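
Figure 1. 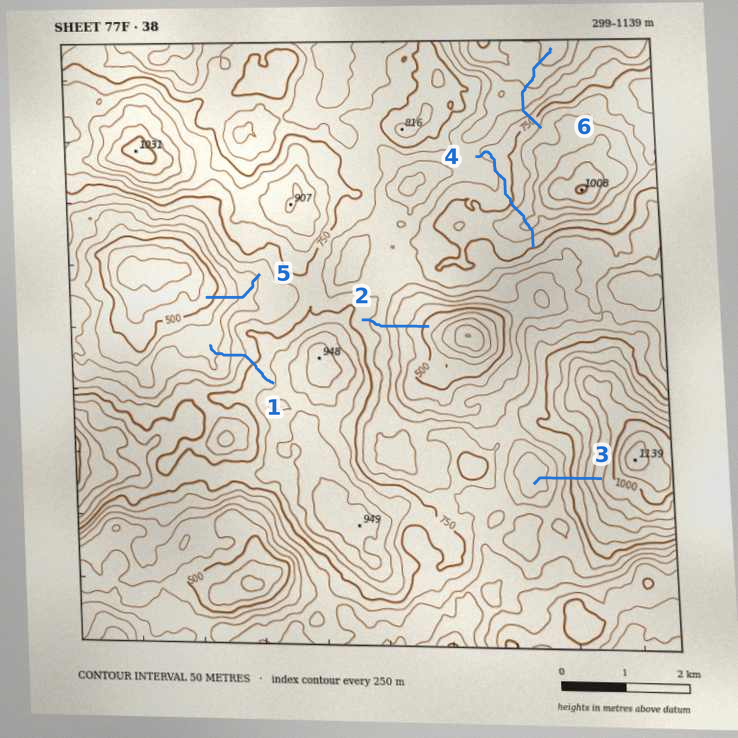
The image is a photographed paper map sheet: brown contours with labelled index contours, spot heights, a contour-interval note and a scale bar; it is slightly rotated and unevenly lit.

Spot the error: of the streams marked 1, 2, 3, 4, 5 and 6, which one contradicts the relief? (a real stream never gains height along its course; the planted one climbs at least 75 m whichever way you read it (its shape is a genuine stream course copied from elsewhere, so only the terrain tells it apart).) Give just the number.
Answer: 4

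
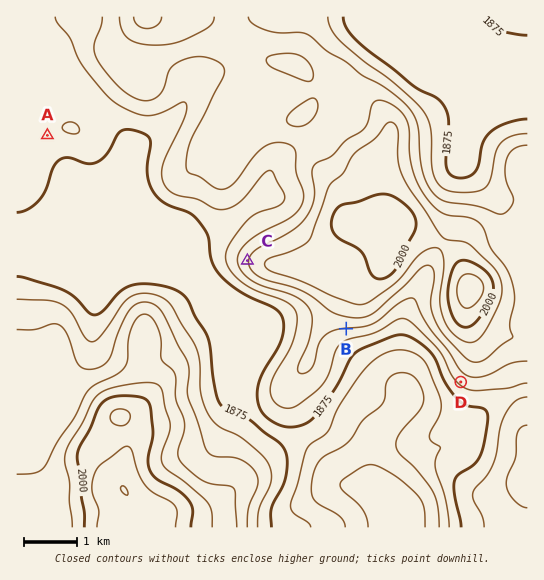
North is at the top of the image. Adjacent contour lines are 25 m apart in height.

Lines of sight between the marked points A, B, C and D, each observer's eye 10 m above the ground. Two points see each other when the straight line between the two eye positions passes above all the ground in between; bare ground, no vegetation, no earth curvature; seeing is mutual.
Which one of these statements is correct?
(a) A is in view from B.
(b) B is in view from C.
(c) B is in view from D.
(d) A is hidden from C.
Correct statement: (c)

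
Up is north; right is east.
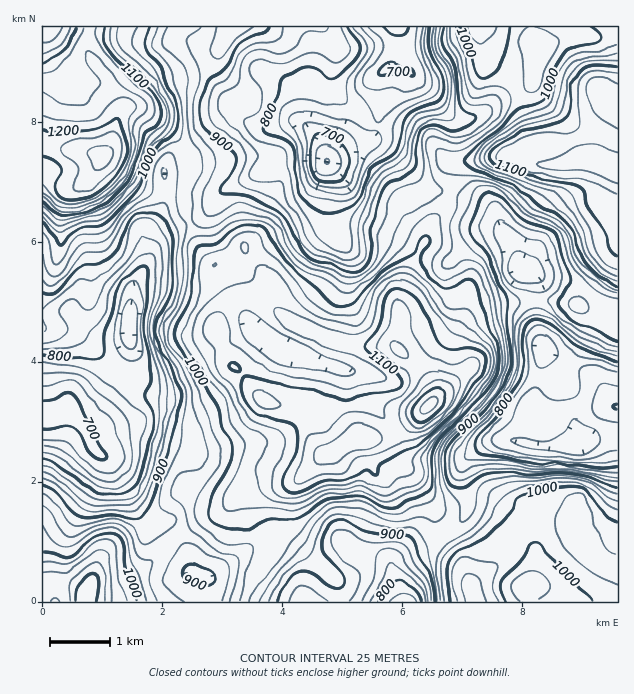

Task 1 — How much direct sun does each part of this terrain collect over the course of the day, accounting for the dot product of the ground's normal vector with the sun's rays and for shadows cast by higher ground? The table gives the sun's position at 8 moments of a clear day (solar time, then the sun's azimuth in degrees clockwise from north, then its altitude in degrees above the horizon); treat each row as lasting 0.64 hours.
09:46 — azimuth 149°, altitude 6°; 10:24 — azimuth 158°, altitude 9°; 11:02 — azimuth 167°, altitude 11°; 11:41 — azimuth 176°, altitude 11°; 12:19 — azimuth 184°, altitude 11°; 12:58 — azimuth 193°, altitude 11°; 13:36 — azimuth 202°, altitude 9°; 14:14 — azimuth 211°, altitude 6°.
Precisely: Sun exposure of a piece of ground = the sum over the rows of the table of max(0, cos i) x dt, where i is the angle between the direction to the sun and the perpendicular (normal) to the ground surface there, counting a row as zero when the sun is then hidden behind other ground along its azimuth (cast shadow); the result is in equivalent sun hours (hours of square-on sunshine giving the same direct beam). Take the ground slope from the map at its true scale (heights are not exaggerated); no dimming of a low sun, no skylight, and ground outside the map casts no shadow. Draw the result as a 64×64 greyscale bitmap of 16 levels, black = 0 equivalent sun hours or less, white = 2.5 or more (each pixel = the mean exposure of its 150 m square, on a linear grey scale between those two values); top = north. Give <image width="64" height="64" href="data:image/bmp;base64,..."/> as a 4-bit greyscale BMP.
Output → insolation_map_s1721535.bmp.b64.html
<image width="64" height="64" href="data:image/bmp;base64,Qk12CAAAAAAAAHYAAAAoAAAAQAAAAEAAAAABAAQAAAAAAAAIAAATCwAAEwsAABAAAAAAAAAAAAAAABEREQAiIiIAMzMzAERERABVVVUAZmZmAHd3dwCIiIgAmZmZAKqqqgC7u7sAzMzMAN3d3QDu7u4A////AGZlVmVERDQzM0REVndmZnd3d3iHiHZmZUQzMzNERVVmZlRFVUNEQzMzMzNXiHd3eHdniIiah2ZlRERERVVWZ3hEMiNEQzRVREREREaImId3ZUVneKqXZURFZ3d2Zmd3eBERETRDNGZlVmZURGiZmHUyNFVompdUMiRoiHd3d3ZlEAABJFQzVnZniYZEV4mYZCIkVnd4dTIiIjV3d3d3ZkMRAAEjVDI1Z3iaqGRFaIdTI0VomHZkIRIzM0VmZndlQzIQABI0MiNXiImZhlRWd2VFaJq6l2QgACRURWZmZlREMyEAABI0M0aJiHeHZVZ3dniZmruodkIAE1VWZmZVVEQzIQAAACRURXiId3d2d4iJmqmau6h2ZCESNVZmZVVEQyMhAAAAE1ZmZmd3d4iJmaq7qZu7mHdlQyI0VWZUREMyIiEAAAACRndUVWd4iru7u8y6vMqZh1VEQzNERVREQxEREQAAAAE1d1REVmeJvMzM7tzcuqqXQjREMiIjREMiEBAAAAAAESRVVDM0VmeJu83u7tuZu6YxEjMhAAAREAAAAAAAAAARIzNDMzRVVUVpvdzLmHiZhTEAEQAAAAAAAAAAAAAAABIjMzMzNEVUM0aKqHdlZmVUQhAAAAAAAAAAAAAAAAABIiMzM0M0REQzRWd3eId2ZUVUIQAAAAAAAAAAAAEBERIzMzREVUREM0REVVebupiIiHZSAAAAAAAAAAAAESI0VUMzRFVmZVVVVEMzRXmYiKvMuoUQAAAAAAAAAQASNFVVMzRFVmd3d3d2UyEjRDNGi97tyWIAAAAAAAASISM0VVVDRERmZneJmZdjIiIhEkaK3v/+uVEAAAAAAiJEM0VVZmZUNGdlZ4mql2REQyIjVnis7//shTEQAAEiIVVVVmZ3d2QzV3ZniZhlVmVCIjREM1i87u2oUzMiMzMzd3Z3iHdmVERWZ3h3VDRFQyESMiEBE2i83cp1RGd2VVaIiIiIdlRFZ2Z4h1MiIyIiEREREREAJHrMy5dmZmVVVoiZmHZVRFZ4iJqXQhIhERERIRI0QxACWLy7mGVVVVVnmaqodlRFZ4iIiIZDIREREiNFVoh1MRE2iZmHVERFZ4mqqph2QzR5qZh1RDIhESJFeIiaqXUyESNGd2VDRFeavLuph2UyJYq6mGQyIiIjRomZmJmXVDIiERJFVERFer3euph2VDI3mZh3ZUMiNFeJmHZVVVQzMzIgASNFVWerzd2HdmZlQ1Z2VVZmVDNXmql1MhEiIzREMiERI1Z3mry7qVVVZ3dlVUMzNFVURomYZCEAASI0VUQyIiIjWJrMy6hlREVnd3ZUIiIzM0Vnh2QhAAASNEVUQhEjMzRpvNy5hkJmZWZmZlQhEjIjRndlQyERERI0VEQyESNERWiaqYdVRYmGZmZmZTIiMyJFZVRDMiIhEjMzIyIjRERERFVEREV6mqhmd3dlQzNEMzNEREMzMyIREhERESM0QyEQERIjWL2aqXeJmGVEREVkMzREMiIiEAAAAAAAARIzIQARI0WL3nmpiImpdURVVXdlVUMhEAAAAAAAARERESIyIjRWec3cZ5mIiJmGVFVURVVVMhEAAAAAAAACREMhEjVVZWeKy6lmiZmIiHdlVUMRNWUyEQAAAAAiEBNXZTIRNWd2VomYd2eImZl2Z3ZUMgAkVDIhEAAAEzMiNFZlQhI0Z3Zmd3ZmiJmqqYZWd2QhASESMyIQABI0REQzRFQzMzVniIiHZlWqu7uqmGZ3djEREAARIiIiI0NERDI0RUVVVnm8zKh2Zb3v/curuYd2QhEAAAARIjMzMjREMiNWZmZnm97suYdmzf//7czcp2ZUMhAAABEiIiESNEQyIkZ2ZnmrzLqXdmbczf/+3cuWVVVDIAABIiERAAEzREQyNGZnmrqpmHZlVbh4m93cuGVVZlQxAAE0IQAAETMzNEVVZ4rMyqqph2ZndURYrMynVEVmZlMQATQxAAASIhETRneJzv/t3dy6mZlURFaKu6dVVWZmd2QzMzIAASIQABJGiJvv//7ty7qph2d2ZmiamHdlVVVmd2VUMyATMhAAE1Z2aK3tyoZmd3ZUiIdlVWeJqXVERERVVERERERDEAAlZkMjNFZlQzNERDNlREM0RWm7lTIzMiIhEiRVVlQhEjVUEAAAASRVQzIiNDIRABIzWMymMiIhEREBI1d2ZUQ0MyEAAAAAASMzIjNFIRAAASRoq5ZDIhIkQyI1eHdmVEQyAAAAAAAAAAEkVWYiIRESNomIdUQzM1ZmVFeIh2ZEMyEAASIQAAAAATVmdzMiIjM2d2REVURFZ3Z3iIiIZEMyEAACVkIQAAABRWZ2MzM0MyIzIiRWVVVVZniIh3ZTNDIAAANndTIQABNFZmUzNERDIQERJGZ3dlVVZ3dmZUIjMhAAFGeIZUEAI0VVQzRFVVQxABI1ZomXVERWZmZmUyESERJWZ4iGVDIzNEQyNFVWZCERI0RFeIZERWdmZ3iHUyIzRndmd2ZURDMhEQATRVZSEAESMzRoh2Z4iIh3iJqHVEV5mHZmZUREMhAAAAEkVDEAEREjNFeIiZmZmId3iYdlVomph2ZVVEQyEAAAEBIzIRIzIjNEVXmqqYh3d2VVVVRFZ4mHZmZUREMQAAAhIjMzNFVVRFVEaaqodmd2UyESM0VVV4d3ZlZmZTIAAkMzRWVVZmZWZlRYmYdVVmZDERIzRERFd2ZlZnd2VURE"/>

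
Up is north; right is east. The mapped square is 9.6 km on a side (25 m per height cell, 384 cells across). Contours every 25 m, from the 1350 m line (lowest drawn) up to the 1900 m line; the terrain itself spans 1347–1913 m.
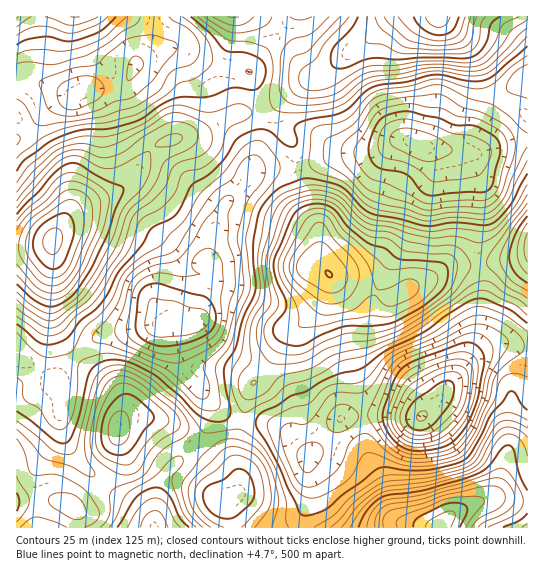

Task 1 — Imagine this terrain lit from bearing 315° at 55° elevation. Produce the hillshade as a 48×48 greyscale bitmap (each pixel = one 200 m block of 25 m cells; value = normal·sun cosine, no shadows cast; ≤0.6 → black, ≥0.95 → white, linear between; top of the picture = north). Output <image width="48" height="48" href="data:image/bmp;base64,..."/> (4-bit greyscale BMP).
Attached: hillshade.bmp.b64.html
<image width="48" height="48" href="data:image/bmp;base64,Qk32BAAAAAAAAHYAAAAoAAAAMAAAADAAAAABAAQAAAAAAIAEAAATCwAAEwsAABAAAAAAAAAAAAAAABEREQAiIiIAMzMzAERERABVVVUAZmZmAHd3dwCIiIgAmZmZAKqqqgC7u7sAzMzMAN3d3QDu7u4A////AFaIiHZVVompmIh2Znirzd7tzM3blkNEVWeJmYdlVnmqqZh2Zmebzd7u3d3duWVVVXiaqZiHZniru6mHZmeavN7/7d7u3KmHZpmqqpmXZWiszLqpdmebvM3v7t7v7ty5d5q7qqqYZVis3cuphlabu8zd3d7v//7Kh4mrqqmYZVeb3cy6hmaKu7u8zM3u///bl4iqu7mHZlaKvMy6l2eKu7u7q83u///rmImavMuXZVVoq8zKl3iIqru6mb3u///sqZmavdy5dlVmisy6mIiImry5d5zu///9uZmavd3Kh3dniby5h3iIiauoVYve7//9uqqZve7bmZiHiry4dmeHeJqXQ1i87//9uqqZrN7cqZmYmru4ZWZ3Z4iGMkaKzv/tupmZq97cupmZm7u5dmZ2Znd2MjV4ve7sqZmZq83cupmZmrzLl2ZmVmdlMjRWi97suqmZms3duqqqqrzMqXZmVWdlMjREab3tuqqYmrzcuqu7vM3MuYdmZmdkMiMzRpzdy6mHiKvLu7vM3d3cuodlVWZUIRIjRYq8y5l2Z4mqmqvM3d7duph2VWZUIREiNHmqqph1VWeIeJq7ze7tzLqXZVZlQhEjNGeJmYh1NEVmZ4mZq83u3cupdlZnZCESNFd4iId1IjRVVoiIibze7dyph2Z4hkIRI1Z3iIh1MSNERXiIiKze7cuph3d5mXUyEkZ3d5h1MiMzRWiIiKvN3LqZiHd5qqh1NFaIiJmGQiIiNFeImZu8zLqpmYd4q7qYZmeJmZmXUyMyM1Z3iaq8zdy6mZiJm8u6h4mqqrqYZDMzNFZmeaq83u7bqZmZmrvLqZq8y8ypdDNEVmdmaJq83u7cqZmaqqu8uqvN3d3KhkNEVnd2Z5vMze7cqZmru7vMy7ze7u7cmGVERnd2Zoq83d7cuHiry7vN3Mzv//7tuXZURWd2Zoq83d7tyXibzLvN3Mzv//7uyod2VFZ3Zmms3e7uyoiau7q83Mzu/+7u26mYdVZ3Zmebzd3ty5iaqqqrzLze7u7u26qql2ZndlZ5vMzMy6maqqmqu7vN7t7u26q7uXZndlVoq7qqqqmaq6qqqqvN3t3u3Kq8y5dmdlVXmqmYmYiJq6qrqqrN3c3u7bvMzKl2Z2ZWiZmHiHd3mqqqqpqszLzd7czM3cuoh3dmeZmHd2ZmeJmZiIiau5q83dzN3u26mZh3eJiHd2VEVnd4h3iJmomrzd3d3u7LqqqYiIh2VVREVWd3h3eJmpmZq8zMze7cu7uqqphlVEQ0RVd4iHeJqqmIibu7zN3cu7u7u6mGVUMzREVniHeJqqmHeJqqrMzLu6q7vLuodlMzMzNFZmZniZmHZ3iZm7zLu6qqvMy7mGQzMyIjREQ0V3iHZmeImqvLu7mZm8zMuodVVDIRIzMyNGeIdmZniZqru6mIiry8y6mHd1MiI0QzNGd4dlVWeJmaqqh3iau83MupiIZUNEVURGZ3dlVFZ4mZmYhmeJq83dy6mZh2VEVmVFZ3dlREZ4mZiHdlZ4m7zdzLmZmHZEVmZQ=="/>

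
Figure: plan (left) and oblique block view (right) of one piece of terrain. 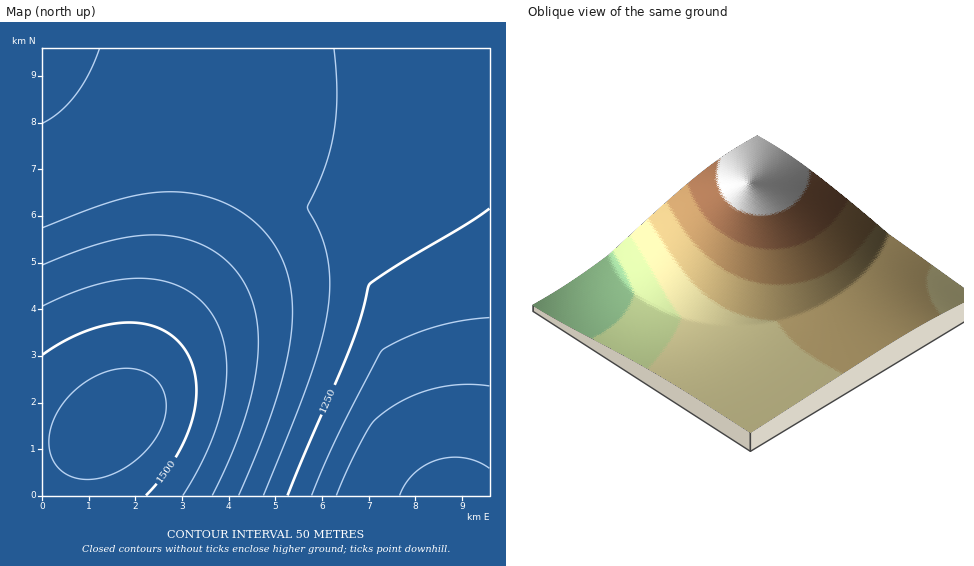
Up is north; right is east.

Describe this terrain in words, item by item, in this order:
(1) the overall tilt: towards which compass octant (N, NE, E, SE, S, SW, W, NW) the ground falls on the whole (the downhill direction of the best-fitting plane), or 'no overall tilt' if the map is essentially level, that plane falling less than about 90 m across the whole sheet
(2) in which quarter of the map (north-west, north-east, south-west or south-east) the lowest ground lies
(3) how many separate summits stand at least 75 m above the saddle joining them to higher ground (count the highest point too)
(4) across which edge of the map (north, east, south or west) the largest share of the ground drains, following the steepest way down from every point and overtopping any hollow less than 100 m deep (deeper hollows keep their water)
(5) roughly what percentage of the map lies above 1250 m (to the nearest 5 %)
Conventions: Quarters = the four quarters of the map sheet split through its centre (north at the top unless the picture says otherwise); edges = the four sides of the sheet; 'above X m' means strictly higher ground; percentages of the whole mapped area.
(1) Overall the map slopes down towards the east.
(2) The lowest ground is in the south-east quarter.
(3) There is 1 summit with 75 m or more of prominence.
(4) Drainage is mainly to the south: more ground falls towards that edge than towards any other.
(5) About 80 % of the map lies above 1250 m.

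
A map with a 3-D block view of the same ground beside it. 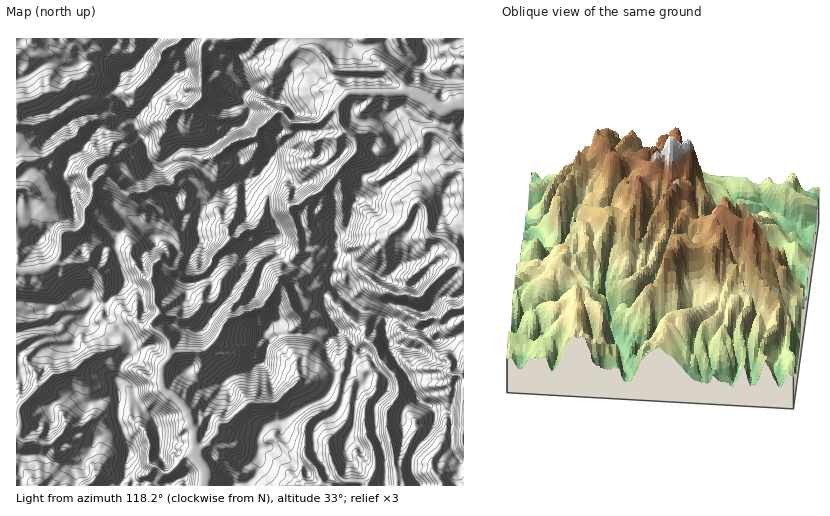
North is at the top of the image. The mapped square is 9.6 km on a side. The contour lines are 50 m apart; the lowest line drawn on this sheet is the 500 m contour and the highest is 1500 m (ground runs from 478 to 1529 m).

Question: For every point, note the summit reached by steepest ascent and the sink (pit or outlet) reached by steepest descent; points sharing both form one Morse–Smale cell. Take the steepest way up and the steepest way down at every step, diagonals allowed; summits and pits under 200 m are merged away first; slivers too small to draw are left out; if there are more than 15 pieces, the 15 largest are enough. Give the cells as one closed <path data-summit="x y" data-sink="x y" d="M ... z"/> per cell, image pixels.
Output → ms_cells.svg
<path data-summit="246 180" data-sink="463 104" d="M463 38l-184 0-5 7-28 17-2 5 0 9 3 8-3 20 7 7-4 9-5 6-12 3-8 9-13 8-30 4-14 13 2 3 9-4 13 0 11 6 19 21-6 9-8 7-6 11-1 16 2 7 14 1 16 14 16 0 10-8 16-5 3 2 2 8 11 12 12-13-4-24 12-4-2-18-2-4 18-10 7 9 13-2 1 17 4 7 41 15-10 15-2 9-8 18 10 8 10 5 15 4-1 14 19 11-5 9 8 1 7 9 16 1 16-6z"/><path data-summit="246 180" data-sink="40 270" d="M116 38l-100 1 1 294 9-3 24-4 16-9 18 1 10-15 11 1 12-9 7-10 0-8-8-25 0-16 16-14 4 0 17 14 11 0 7 4 11 12 12 0 6-10-2-10 1-16 6-11 14-15-19-22-11-6-13 0-14 7-9-4-5-9-4-17-8-7-2-9-8-7 0-13-11-11 6-17 15-10-7-14-13-5z"/><path data-summit="246 180" data-sink="204 485" d="M136 222l-4 0-16 14 0 16 8 25 0 8-3 6-16 14 2 9 17 16 6 10 15-12 6-1 11 7 7 8 2 12-9 12 0 20 23 22 8 23 3 18-2 5-5 0-8 5-6 9 7 17 53 1 13-2 8-9 4-9-1-28 4-10 7-5 14-2 23-15 16-8 10-14-4-3-14 0-6 2-11-1-22 20-25 0-3 2-10-17-6-19-6-10-3-3-10-1-8-4 13-13 5-11 6-8 8-1 7-5 19-6 19-32 1-6 5-4-16-23-16 5-10 8-16 0-16-14-13 0-7 12-12 0-11-12-7-4-11 0z"/><path data-summit="246 180" data-sink="368 484" d="M358 347l-4 9 12 14-14 15-4 21-12-5 3-14-5-4-11 15-16 8-23 15-17 3-8 14 0 31-3 6-11 9 0 2 176-1-8-12-1-13 5-13 14-16 4-10 0-9-7-8-7-2-5-5-10-24-10 5-16-17-3-7-6 1z"/><path data-summit="246 180" data-sink="228 39" d="M278 38l-119 0-27 32-11 5-6 17 11 11 0 13 8 7 2 9 8 7 4 17 6 10 5 3 5-1 3-7 14-12 28-3 13-8 8-9 12-3 5-6 4-9-7-7 0-7 3-6-3-24 2-5 28-17 4-4z"/><path data-summit="385 319" data-sink="204 485" d="M288 263l-5 5-1 6-19 32-19 6-7 5-8 1-6 8-5 11-13 13 8 4 10 1 3 3 6 10 6 19 10 17 3-2 25 0 22-20 11 1 6-2 14 0 4 2 1-3 2-14-8-14-2-9 12-10 1-4-15-23 1-12 9-6-3-4 0-5-6-3-9 0-15-10z"/><path data-summit="246 180" data-sink="17 435" d="M99 303l-6 0-9 15-18-1-12 8-28 5-10 4 1 152 71 0 7-8-1-9-4-5-20-6-6-6-8-1-3-3-2-5 12-10 3-8-1-5-13-23-15-10 16-13 20-4 18-15 21-5 17-10-5-10-17-16-1-8z"/><path data-summit="385 319" data-sink="463 104" d="M322 190l-18 10 2 4 2 18-12 4 4 24-11 14 12 2 15 10 13 1 7 12-4 0-7 5-1 12 10 18 6 7 8 5 9 11 8-7 5 2 8 11 5-1 6-7-3-15 0-11 12 1 18 10 5-10-19-11 1-14-15-4-10-5-10-8 8-18 2-9 10-15-41-15-4-7 0-17-14 2z"/><path data-summit="130 453" data-sink="204 485" d="M151 327l-6 1-15 12 2 7-3 9-7 7-6 17 3 11 0 28 10 31-2 20 6 11 8 3 2 2 38 0 0-6-6-12 6-9 15-6-3-22-8-23-23-22 0-20 8-9 1-5-4-14z"/><path data-summit="130 453" data-sink="17 435" d="M130 340l-8 2-10 8-21 5-18 15-20 4-16 13 15 10 13 23 1 5-3 8-12 10 2 5 3 3 8 1 6 6 13 2 9 6 3 7 0 5-6 8 31 0 6-11 3-25-10-31 0-28-3-11 6-17 7-7 3-9z"/><path data-summit="246 180" data-sink="463 433" d="M424 330l-7 0-1 7 8 4 16 15 8 4 2 11-11-3-27 0-6 4 8 15 2 10 5 5 7 2 7 8 0 9-4 10-17 22-2 16 9 17 42 0 1-151-17 5-14 0z"/><path data-summit="385 319" data-sink="463 433" d="M395 319l-9 1 1 17 11 25 7 10 7-4 27 0 11 3 0-8-3-4-7-3-16-15-6-2-4-11z"/><path data-summit="385 319" data-sink="368 484" d="M341 331l-8 5-5 5-2 4 2 7 8 14-3 17 6 4-3 14 12 6 4-22 14-15-12-14 3-9-9-11z"/><path data-summit="246 180" data-sink="463 104" d="M158 38l-41 0-1 8 11 4 10 15 21-25z"/><path data-summit="385 319" data-sink="368 484" d="M390 344l-4 6-8 3 0 3 19 22 9-6-8-10z"/>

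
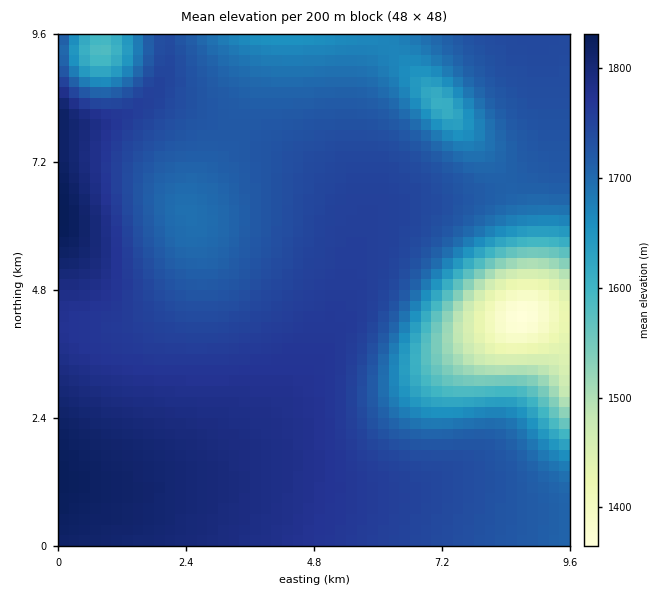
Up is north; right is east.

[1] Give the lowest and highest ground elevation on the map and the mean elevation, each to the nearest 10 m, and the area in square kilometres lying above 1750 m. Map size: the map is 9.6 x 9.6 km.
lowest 1360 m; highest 1830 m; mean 1720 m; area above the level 35.6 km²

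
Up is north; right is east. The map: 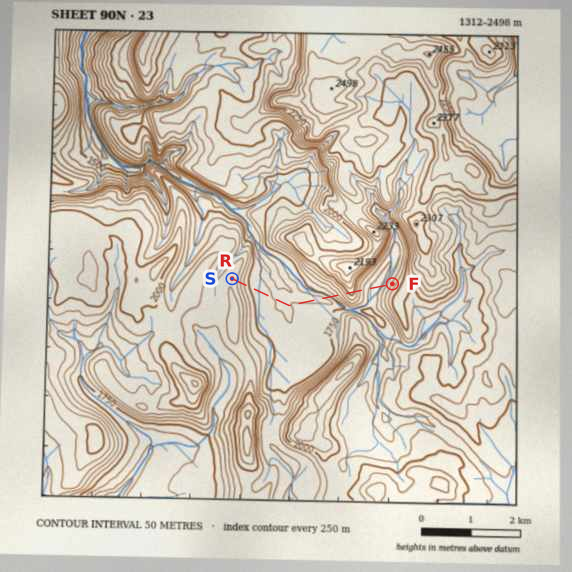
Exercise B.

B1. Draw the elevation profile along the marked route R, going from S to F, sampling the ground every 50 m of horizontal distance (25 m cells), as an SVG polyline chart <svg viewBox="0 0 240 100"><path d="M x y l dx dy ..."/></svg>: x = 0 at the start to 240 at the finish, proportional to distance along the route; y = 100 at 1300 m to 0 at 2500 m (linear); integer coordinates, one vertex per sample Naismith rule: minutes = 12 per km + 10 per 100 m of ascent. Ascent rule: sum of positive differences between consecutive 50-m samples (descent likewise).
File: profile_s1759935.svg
<svg viewBox="0 0 240 100"><path d="M0 47l3 1 4 1 3 3 4 3 3 2 4 3 3 1 4 2 3 1 4 0 3 1 4 0 3 0 4 0 3 0 4 1 3 0 4 1 3 0 4 0 3 1 4 1 3 0 4 0 3-1 4-1 3-1 4 0 3 0 4 1 3 0 4 0 3 1 4 0 3 1 4 0 3 0 4 0 3-1 4-1 3-1 4-2 3-1 3-3 4-2 3-3 4-3 3-3 4-3 3-3 4-2 3-1 4 2 3 3 4 4 3 3 4 3 3 2 4 1 3 2 4 0 3 0 4 0 3-2 4-1 3-2 4-2 3-2 3-2"/></svg>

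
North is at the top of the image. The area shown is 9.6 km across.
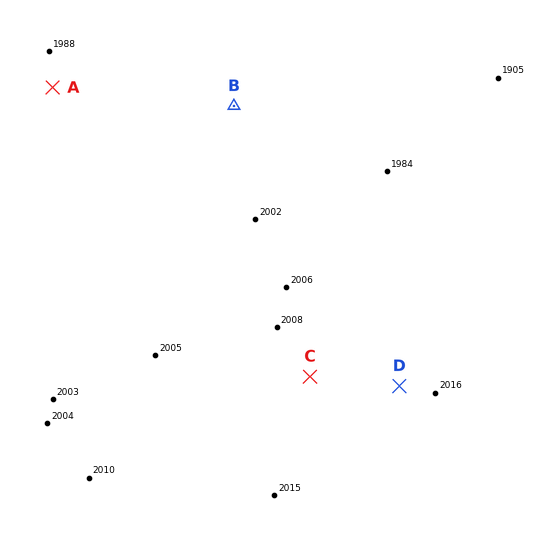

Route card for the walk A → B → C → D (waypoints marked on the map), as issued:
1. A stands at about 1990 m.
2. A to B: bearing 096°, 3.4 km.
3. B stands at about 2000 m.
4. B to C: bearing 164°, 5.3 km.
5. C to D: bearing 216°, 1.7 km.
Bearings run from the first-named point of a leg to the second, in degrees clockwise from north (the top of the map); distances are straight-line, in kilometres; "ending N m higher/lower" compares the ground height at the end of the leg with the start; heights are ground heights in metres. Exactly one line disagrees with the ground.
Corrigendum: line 5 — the bearing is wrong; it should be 096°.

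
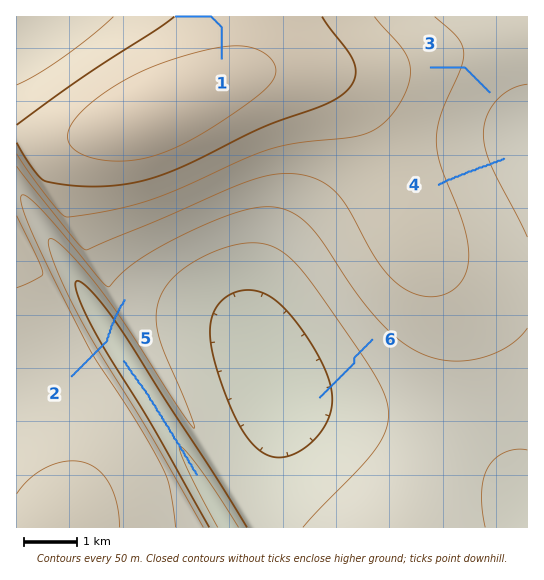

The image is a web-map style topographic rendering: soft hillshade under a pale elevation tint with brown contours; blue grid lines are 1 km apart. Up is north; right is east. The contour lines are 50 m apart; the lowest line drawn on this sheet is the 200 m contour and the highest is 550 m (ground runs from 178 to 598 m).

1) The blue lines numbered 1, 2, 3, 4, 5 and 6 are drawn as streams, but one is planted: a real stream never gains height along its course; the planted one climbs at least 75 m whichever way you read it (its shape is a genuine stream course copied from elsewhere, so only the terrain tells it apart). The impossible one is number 2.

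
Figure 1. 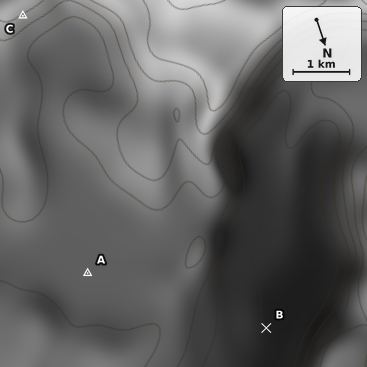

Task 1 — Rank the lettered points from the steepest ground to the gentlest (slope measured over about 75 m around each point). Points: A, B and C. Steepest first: C B A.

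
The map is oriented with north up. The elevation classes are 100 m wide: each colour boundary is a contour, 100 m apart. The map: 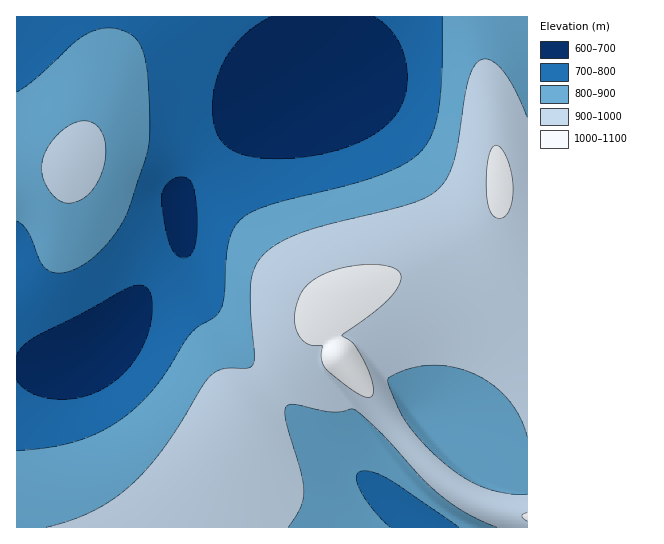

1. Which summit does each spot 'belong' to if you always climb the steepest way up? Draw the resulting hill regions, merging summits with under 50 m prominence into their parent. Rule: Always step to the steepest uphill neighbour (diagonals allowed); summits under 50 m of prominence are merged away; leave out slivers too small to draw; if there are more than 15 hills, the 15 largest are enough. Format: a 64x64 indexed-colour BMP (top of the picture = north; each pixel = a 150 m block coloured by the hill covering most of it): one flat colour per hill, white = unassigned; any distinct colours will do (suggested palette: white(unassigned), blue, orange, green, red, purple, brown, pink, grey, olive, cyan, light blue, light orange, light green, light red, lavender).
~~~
<image width="64" height="64" href="data:image/bmp;base64,Qk12CAAAAAAAAHYAAAAoAAAAQAAAAEAAAAABAAQAAAAAAAAIAAATCwAAEwsAABAAAAAAAAAA////ALR3HwAOf/8ALKAsACgn1gC9Z5QAS1aMAMJ34wB/f38AIr28AM++FwDox64AeLv/AIrfmACWmP8A1bDFABEREREREREREREREREREREREREREREREREzMzMzMzMzEREREREREREREREREREREREREREREREREzMzMzMzMzMREREREREREREREREREREREREREREREREzMzMzMzMzMxERERERERERERERERERERERERERERERMzMzMzMzMzMzEREREREREREREREREREREREREREREREzMzMzMzMzMzMREREREREREREREREREREREREREREREzMzMzMzMzMzMxERERERERERERERERERERERERERERERMzMzMzMzMzMzEREREREREREREREREREREREREREREREzMzMzMzERERERERERERERERERERERERERERERERERERMzMzMxERERERERERERERERERERERERERERERERERERETMzMxEREREREREREREREREREREREREREREREREREREREzMxERERERERERERERERERERERERERERERERERERERERMxEREREREREREREREREREREREREREREREREREREREREREREREREREREREREREREREREREREREREREREREREREREREREREREREREREREREREREREREREREREREREREREREREREREREREREREREREREREREREREREREREREREREREREREREREREREREREREREREREREREREREREREREREREREREREREREREREREREREREREREREREREREREREREREREREREREREREREREREREREREREREREREREREREREREREREREREREREREREREREREREREREREREREREREREREREREREREREREiIiERERERERERERERERERERERERERERERERERERERESIiIiIhERERERERERERERERERERERERERERERERERERIiIiIiIREREREREREREREREREREREREREREREREREREiIiIiIiERERERERERERERERERERERERERERERERERESIiIiIiIhERERERERERERERERERERERERERERERERERIiIiIiIiIREREREREREREREREREREREREREREREREREiIiIiIiIiERERERERERERERERERERERERERERERERESIiIiIiIiIhERERERERERERERERERERERERERERERERIiIiIiIiIiEREREREREREREREREREREREREREREREREiIiIiIiIiIhERERERERERERERERERERERERERERERESIiIiIiIiIiIRERERERERERERERERERERERERERERERIiIiIiIiIiIhEREREREREREREREREREREREREREREREiIiIiIiIiIiIRERERERERERERERERERERERERERERESIiIiIiIiIiIiERERERERERERERERERERERERERERERIiIiIiIiIiIiIhEREREREREREREREREREREREREREREiIiIiIiIiIiIiIRERERERERERERERERERERERERERESIiIiIiIiIiIiIhERERERERERERERERERERERERERERIiIiIiIiIiIiIiEREREREREREREREREREREREREREREiIiIiIiIiIiIiIRERERERERERERERERERERERERERESIiIiIiIiIiIiIRERERERERERERERERERERERERERERIiIiIiIiIiIiIhEREREREREREREREREREREREREREREiIiIiIiIiIiIiERERERERERERERERERERERERERERESIiIiIiIiIiIiIhERERERERERERERERERERERERERERIiIiIiIiIiIiIiIREREREREREREREREREREREREREREiIiIiIiIiIiIiIhERERERERERERERERERERERERERESIiIiIiIiIiIiIiIRERERERERERERERERERERERERERIiIiIiIiIiIiIiIiEREREREREREREREREREREREREREiIiIiIiIiIiIiIiIhERERERERERERERERERERERERESIiIiIiIiIiIiIiIiIRERERERERERERERERERERERERIiIiIiIiIiIiIiIiIiIREREREREREREREREREREREREiIiIiIiIiIiIiIiIiIiERERERERERERERERERERERESIiIiIiIiIiIiIiIiIiIhERERERERERERERERERERERIiIiIiIiIiIiIiIiIiIiIhEREREREREREREREREREREiIiIiIiIiIiIiIiIiIiIiIhERERERERERERERERERESIiIiIiIiIiIiIiIiIiIiIiIhERERERERERERERERERIiIiIiIiIiIiIiIiIiIiIiIiIhEREREREREREREREREiIiIiIiIiIiIiIiIiIiIiIiIiERERERERERERERERESIiIiIiIiIiIiIiIiIiIiIiIiIRERERERERERERERERIiIiIiIiIiIiIiIiIiIiIiIiIhEREREREREREREREREiIiIiIiIiIiIiIiIiIiIiIiIiERERERERERERERERESIiIiIiIiIiIiIiIiIiIiIiIiIRERERERERERERERERIiIiIiIiIiIiIiIiIiIiIiIiIhEREREREREREREREREiIiIiIiIiIiIiIiIiIiIiIiIiERERERERERERERERESIiIiIiIiIiIiIiIiIiIiIiIiIRERERERERERERERER"/>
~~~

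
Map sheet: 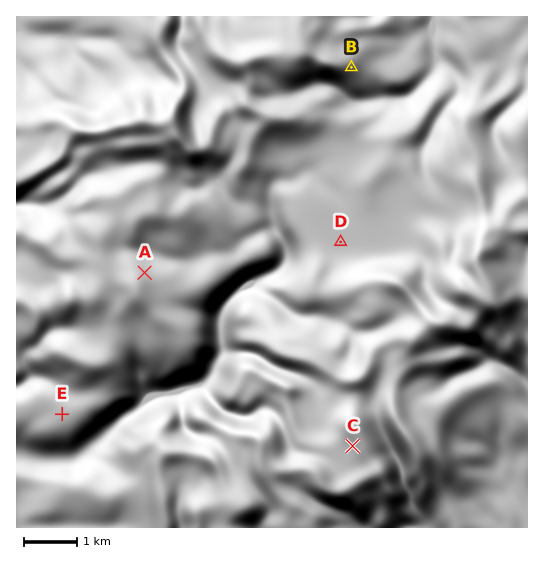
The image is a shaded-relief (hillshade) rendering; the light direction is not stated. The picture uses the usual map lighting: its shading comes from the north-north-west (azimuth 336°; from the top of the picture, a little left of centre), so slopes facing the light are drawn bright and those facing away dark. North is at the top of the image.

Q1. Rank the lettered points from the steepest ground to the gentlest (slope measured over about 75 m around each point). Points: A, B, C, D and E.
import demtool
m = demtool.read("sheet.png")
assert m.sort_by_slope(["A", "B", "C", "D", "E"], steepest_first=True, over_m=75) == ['B', 'A', 'C', 'E', 'D']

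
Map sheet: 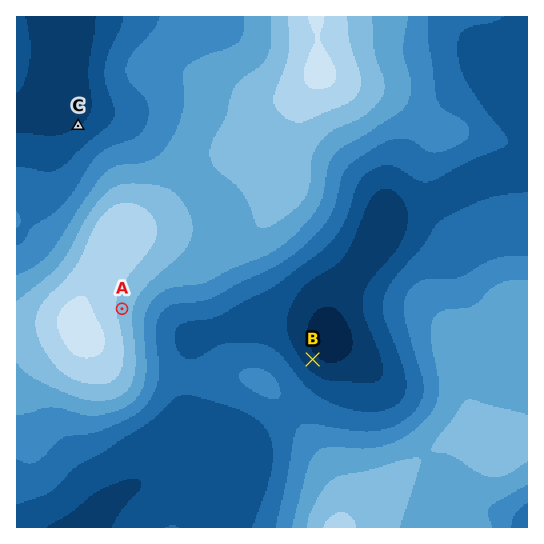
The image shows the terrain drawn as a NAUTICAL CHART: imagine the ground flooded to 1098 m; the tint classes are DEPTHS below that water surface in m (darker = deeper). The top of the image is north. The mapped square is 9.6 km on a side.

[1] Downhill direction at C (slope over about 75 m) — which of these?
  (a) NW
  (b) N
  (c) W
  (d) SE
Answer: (a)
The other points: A E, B NE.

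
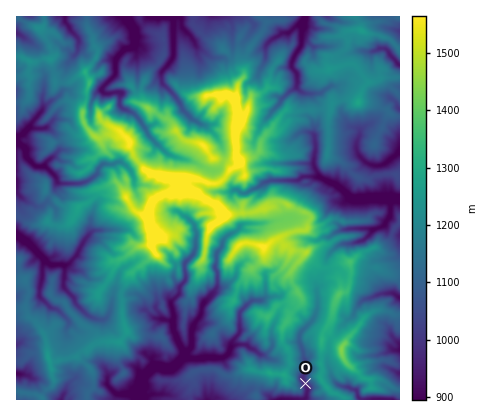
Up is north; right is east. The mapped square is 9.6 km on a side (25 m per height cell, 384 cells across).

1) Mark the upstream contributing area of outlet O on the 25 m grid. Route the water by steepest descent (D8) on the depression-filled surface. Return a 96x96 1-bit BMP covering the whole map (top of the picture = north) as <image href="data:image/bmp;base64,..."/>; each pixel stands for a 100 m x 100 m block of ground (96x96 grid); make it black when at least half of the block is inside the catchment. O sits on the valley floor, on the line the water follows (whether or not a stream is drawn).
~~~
<image width="96" height="96" href="data:image/bmp;base64,Qk2+BAAAAAAAAD4AAAAoAAAAYAAAAGAAAAABAAEAAAAAAIAEAAATCwAAEwsAAAIAAAAAAAAA////AAAAAAAAAAAAAAAAAAAAAAAAAAAAAAAAAAAAAAAAAAAAAAAAAAAAAAAAAAAAAAAAAAAAAAAAAAAAAAAAAA+AAAAAAAAAAAAAAB/AAAAAAAAAAAAAAB/wAAAAAAAAAAAAAA/4AAAAAAAAAAAAAA/wAAAAAAAAAAAAAA/wAAAAAAAAAAAAAA/wAAAAAAAAAAAAAA/wAAAAAAAAAAAAAA/wAAAAAAAAAAAAAB/4AAAAAAAAAAAAAB/4AAAAAAAAAAAAAD/4AAAAAAAAAAAAAD/4AAAAAAAAAAAAAD/4AAAAAAAAAAAAAB/8AAAAAAAAAAAAAA/8AAAAAAAAAAAAAA/+AAAAAAAAAAAAAAf+AAAAAAAAAAAAAAf+AAAAAAAAAAAAAAP/AAAAAAAAAAAAAAH/AAAAAAAAAAAAAAH/AAAAAAAAAAAAAAH/gAAAAAAAAAAAAAP/4AAAAAAAAAAAAAf/4AAAAAAAAAAAAAf/4AAAAAAAAAAAAAf/8AAAAAAAAAAAAA//8AAAAAAAAAAAAAf/8AAAAAAAAAAAAAPx8AAAAAAAAAAAAAPgAAAAAAAAAAAAAAHAAAAAAAAAAAAAAAAAAAAAAAAAAAAAAAAAAAAAAAAAAAAAAAAAAAAAAAAAAAAAAAAAAAAAAAAAAAAAAAAAAAAAAAAAAAAAAAAAAAAAAAAAAAAAAAAAAAAAAAAAAAAAAAAAAAAAAAAAAAAAAAAAAAAAAAAAAAAAAAAAAAAAAAAAAAAAAAAAAAAAAAAAAAAAAAAAAAAAAAAAAAAAAAAAAAAAAAAAAAAAAAAAAAAAAAAAAAAAAAAAAAAAAAAAAAAAAAAAAAAAAAAAAAAAAAAAAAAAAAAAAAAAAAAAAAAAAAAAAAAAAAAAAAAAAAAAAAAAAAAAAAAAAAAAAAAAAAAAAAAAAAAAAAAAAAAAAAAAAAAAAAAAAAAAAAAAAAAAAAAAAAAAAAAAAAAAAAAAAAAAAAAAAAAAAAAAAAAAAAAAAAAAAAAAAAAAAAAAAAAAAAAAAAAAAAAAAAAAAAAAAAAAAAAAAAAAAAAAAAAAAAAAAAAAAAAAAAAAAAAAAAAAAAAAAAAAAAAAAAAAAAAAAAAAAAAAAAAAAAAAAAAAAAAAAAAAAAAAAAAAAAAAAAAAAAAAAAAAAAAAAAAAAAAAAAAAAAAAAAAAAAAAAAAAAAAAAAAAAAAAAAAAAAAAAAAAAAAAAAAAAAAAAAAAAAAAAAAAAAAAAAAAAAAAAAAAAAAAAAAAAAAAAAAAAAAAAAAAAAAAAAAAAAAAAAAAAAAAAAAAAAAAAAAAAAAAAAAAAAAAAAAAAAAAAAAAAAAAAAAAAAAAAAAAAAAAAAAAAAAAAAAAAAAAAAAAAAAAAAAAAAAAAAAAAAAAAAAAAAAAAAAAAAAAAAAAAAAAAAAAAAAAAAAAAAAAAAAAAAAAAAAAAAAAAAAAAAAAAAAAAAAAAAAAAAAAAAAAAAAAAAAAAAAAAAAAAAAAAAAAAAAAAAAAAAAAAAAAAAAAAAAAAAAAAAAAAAAAAAAAAAA="/>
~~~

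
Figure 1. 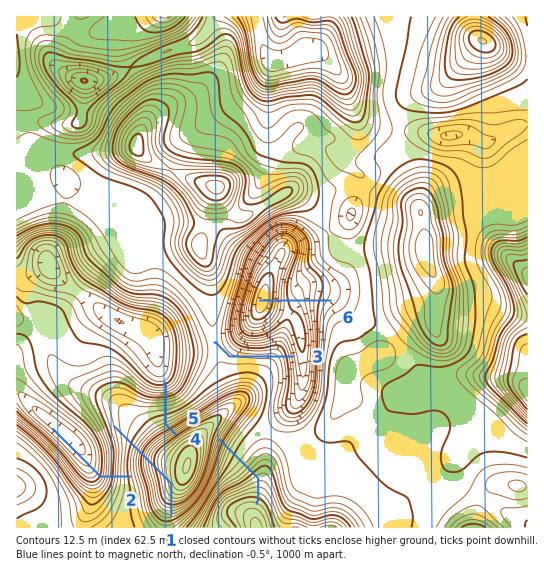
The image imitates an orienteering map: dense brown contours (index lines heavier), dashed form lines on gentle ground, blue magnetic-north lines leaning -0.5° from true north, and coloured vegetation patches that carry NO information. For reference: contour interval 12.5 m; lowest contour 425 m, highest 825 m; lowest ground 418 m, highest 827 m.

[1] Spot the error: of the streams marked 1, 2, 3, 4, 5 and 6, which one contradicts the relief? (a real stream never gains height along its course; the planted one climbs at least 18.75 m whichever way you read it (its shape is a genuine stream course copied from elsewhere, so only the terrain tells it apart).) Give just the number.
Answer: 1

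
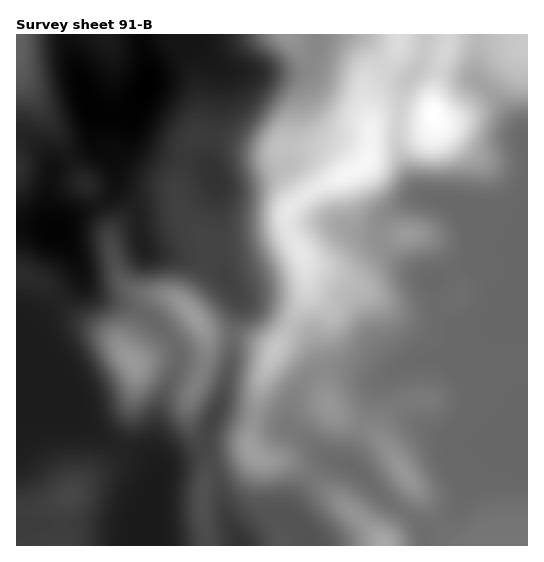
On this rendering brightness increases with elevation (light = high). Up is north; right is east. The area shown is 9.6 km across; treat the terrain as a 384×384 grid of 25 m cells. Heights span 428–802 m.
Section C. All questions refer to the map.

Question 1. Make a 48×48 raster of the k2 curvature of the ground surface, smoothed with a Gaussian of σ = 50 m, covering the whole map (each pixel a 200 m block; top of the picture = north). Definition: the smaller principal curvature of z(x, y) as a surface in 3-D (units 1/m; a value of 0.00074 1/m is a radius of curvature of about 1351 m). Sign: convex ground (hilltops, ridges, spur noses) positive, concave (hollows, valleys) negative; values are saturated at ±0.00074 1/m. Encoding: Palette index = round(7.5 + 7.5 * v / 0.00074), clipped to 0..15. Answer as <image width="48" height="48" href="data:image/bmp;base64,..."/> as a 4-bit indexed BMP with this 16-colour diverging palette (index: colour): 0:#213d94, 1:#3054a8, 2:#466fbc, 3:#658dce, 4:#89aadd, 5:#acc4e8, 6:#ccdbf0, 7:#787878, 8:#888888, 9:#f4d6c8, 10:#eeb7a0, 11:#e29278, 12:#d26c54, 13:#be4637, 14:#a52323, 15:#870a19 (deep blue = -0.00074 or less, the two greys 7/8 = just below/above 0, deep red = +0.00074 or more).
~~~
<image width="48" height="48" href="data:image/bmp;base64,Qk32BAAAAAAAAHYAAAAoAAAAMAAAADAAAAABAAQAAAAAAIAEAAATCwAAEwsAABAAAAAAAAAAlD0hAKhUMAC8b0YAzo1lAN2qiQDoxKwA8NvMAHh4eACIiIgAyNb0AKC37gB4kuIAVGzSADdGvgAjI6UAGQqHAHd4iIdmd3ZFZ4ZEVoh2VERovGJXh4h3h3d3d3dmd3ZFd3U1Z3dlRFZnmDJXd4iHeHd2Zmdmd3ZFiHNHd3ZURodmYxNWZniIiHd3iIdmZ3ZFiGNXZmVVaIh1IBVmZneIiHd4iZh2Z3ZFiGJVREVWeIhiEmh2Znd3d2Z4mYh2Z3ZFiFFFVURWZ3UyJpl1Vnd3d2Z4iId3d3ZEeEBImXVVZlQzWJhkZ3d3d2ZneId3d3ZEZyB6qpdmZUREeIdFZ3d3d3Znd3d2d2ZFVhKqiIh1VEVWeIVGd3d3d3d2ZmZURWVFVQS6hWVERWZnd2VWd3d3d3d3dmZDRVRGUwSZdUREV3Znd1Vnd3d3d3d3d3U0ZjJXYgJ2VVVmiYZndlVmZ3d3d3d3d2Q2hzBqgwBVVkVnmYZndmZ3dneId3d3d2M2iEBKlwA2ZkRXmYdmd3eJdneHd3d3d1I2eWAImDAXd0NGiHZmZ4iIdneHd3d3dkE2ipIEiGAHmGMkZmZmZmd3Z3d3d3d3dSFom6USZ3AFiIU0VWZ2ZmZmd3d3d3d3YxOJmpYyVnEDeZhEVWd3dmZ3d3d3d3d3UyaZiHYyRoICi6hVZlVnd2Z3d3d3eHd2VEeqh2QiZ5MCeodUZ2VWZ2Z3d3d3eHd2VVepdUIViZMSRVVVaYZFZ3Znd3d3d3d2ZVZ1QyJImXMzI0VmaZZWd2Znd3d3d2ZmZUQhNEV4mVMzIlZ4Z4Zoh2VWeHd3d2d2ZTElh3ialSI0QkV5dmaJh1VniId3d3iIdSF4dWmoQSRFQkZ4dmeJhkVneId3d4iIdBOHQkQxElVVQlZ4h2eIZEVmZ3d3d5h3ZBR2QhACRnZUM2eJh3d2Q0RVZnd4d3ZlUyZ3UjRWd4ZDJYiJd2ZlRGZmZnd3d2VWZDeYQUd3iIUyN5iIdUVlV5mHZmd3d1ZnZEioQliIiHUyOJdVQ0VlWKqYZWd3d2ZnZTWHQ1iHeHUxOZdCIjVURXh2Vnd3d2ZmZTJGVGeHd2UxOblkMzMyEjREVnd3d3ZWZ2Q1VWiId2UxNpl2VWVCEBNEVVVWd4ZFablEZniIh2QiQ1d3Z4mIYRIiM0RFZpdEaalUZ4mIdlQjZDNXeJiLtAERJFdlVZdEVnVFVnd3ZlQkiFQ0V4eLogNmVFiWRYZFVVVnVWd3ZlQkqoZlVWZ5gAarhTaWRWVXdlaHZWeIh2Qim5dndmZ3cBm7qENVRVVodkaHZVeIiGUhaphnd2Z4YCmZqoQ0RmZ4dUZ3ZVeIiHZBOIhmZneJcCiImpdURGd3dFZndlZ4iHZSFXd1Vnh4chiqiYdTRHd3VFZ3dlVneHZkE3d1RXh3dAa6dnUyRoh3RFd3dlVmd3d2MmZmNHd3dRSHVEIkeJh2NGd3dmVmd3ZmQjNWQ3iHZSJUMyJHmYh1NGd4dlZnd2ZUIRJGQ2iXZUFERCR4iIdzNWd4dVZ3dmVTESRmQ2mWV4NHhyR4mIhjNXiIdVd3d2ZURmZ2RFZ1WJQ4mDR4iIdiRniYdFiHd2VVebqFRUM0aIU2eER4iA=="/>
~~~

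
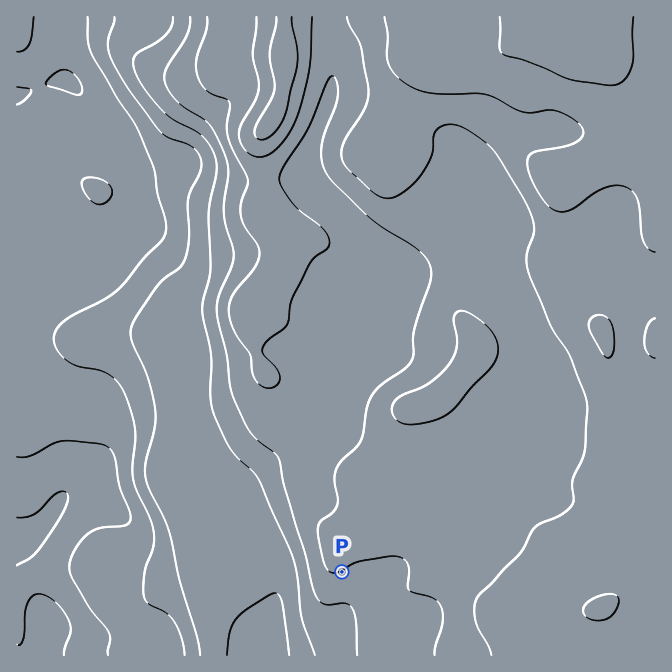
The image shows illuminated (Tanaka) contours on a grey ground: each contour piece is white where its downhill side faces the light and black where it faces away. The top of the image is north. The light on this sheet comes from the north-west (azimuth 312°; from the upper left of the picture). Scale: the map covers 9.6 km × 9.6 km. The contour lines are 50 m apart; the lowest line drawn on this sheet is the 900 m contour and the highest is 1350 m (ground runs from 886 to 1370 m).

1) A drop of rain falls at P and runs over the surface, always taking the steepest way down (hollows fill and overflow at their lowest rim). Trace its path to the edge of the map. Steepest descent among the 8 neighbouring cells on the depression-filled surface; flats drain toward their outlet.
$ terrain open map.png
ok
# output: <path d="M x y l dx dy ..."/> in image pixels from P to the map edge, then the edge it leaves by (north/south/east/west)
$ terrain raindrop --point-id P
<path d="M342 572l8 8 0 20-12 24-3 3 0 1-20 20-53 0-4 4 0 3"/>
exit: south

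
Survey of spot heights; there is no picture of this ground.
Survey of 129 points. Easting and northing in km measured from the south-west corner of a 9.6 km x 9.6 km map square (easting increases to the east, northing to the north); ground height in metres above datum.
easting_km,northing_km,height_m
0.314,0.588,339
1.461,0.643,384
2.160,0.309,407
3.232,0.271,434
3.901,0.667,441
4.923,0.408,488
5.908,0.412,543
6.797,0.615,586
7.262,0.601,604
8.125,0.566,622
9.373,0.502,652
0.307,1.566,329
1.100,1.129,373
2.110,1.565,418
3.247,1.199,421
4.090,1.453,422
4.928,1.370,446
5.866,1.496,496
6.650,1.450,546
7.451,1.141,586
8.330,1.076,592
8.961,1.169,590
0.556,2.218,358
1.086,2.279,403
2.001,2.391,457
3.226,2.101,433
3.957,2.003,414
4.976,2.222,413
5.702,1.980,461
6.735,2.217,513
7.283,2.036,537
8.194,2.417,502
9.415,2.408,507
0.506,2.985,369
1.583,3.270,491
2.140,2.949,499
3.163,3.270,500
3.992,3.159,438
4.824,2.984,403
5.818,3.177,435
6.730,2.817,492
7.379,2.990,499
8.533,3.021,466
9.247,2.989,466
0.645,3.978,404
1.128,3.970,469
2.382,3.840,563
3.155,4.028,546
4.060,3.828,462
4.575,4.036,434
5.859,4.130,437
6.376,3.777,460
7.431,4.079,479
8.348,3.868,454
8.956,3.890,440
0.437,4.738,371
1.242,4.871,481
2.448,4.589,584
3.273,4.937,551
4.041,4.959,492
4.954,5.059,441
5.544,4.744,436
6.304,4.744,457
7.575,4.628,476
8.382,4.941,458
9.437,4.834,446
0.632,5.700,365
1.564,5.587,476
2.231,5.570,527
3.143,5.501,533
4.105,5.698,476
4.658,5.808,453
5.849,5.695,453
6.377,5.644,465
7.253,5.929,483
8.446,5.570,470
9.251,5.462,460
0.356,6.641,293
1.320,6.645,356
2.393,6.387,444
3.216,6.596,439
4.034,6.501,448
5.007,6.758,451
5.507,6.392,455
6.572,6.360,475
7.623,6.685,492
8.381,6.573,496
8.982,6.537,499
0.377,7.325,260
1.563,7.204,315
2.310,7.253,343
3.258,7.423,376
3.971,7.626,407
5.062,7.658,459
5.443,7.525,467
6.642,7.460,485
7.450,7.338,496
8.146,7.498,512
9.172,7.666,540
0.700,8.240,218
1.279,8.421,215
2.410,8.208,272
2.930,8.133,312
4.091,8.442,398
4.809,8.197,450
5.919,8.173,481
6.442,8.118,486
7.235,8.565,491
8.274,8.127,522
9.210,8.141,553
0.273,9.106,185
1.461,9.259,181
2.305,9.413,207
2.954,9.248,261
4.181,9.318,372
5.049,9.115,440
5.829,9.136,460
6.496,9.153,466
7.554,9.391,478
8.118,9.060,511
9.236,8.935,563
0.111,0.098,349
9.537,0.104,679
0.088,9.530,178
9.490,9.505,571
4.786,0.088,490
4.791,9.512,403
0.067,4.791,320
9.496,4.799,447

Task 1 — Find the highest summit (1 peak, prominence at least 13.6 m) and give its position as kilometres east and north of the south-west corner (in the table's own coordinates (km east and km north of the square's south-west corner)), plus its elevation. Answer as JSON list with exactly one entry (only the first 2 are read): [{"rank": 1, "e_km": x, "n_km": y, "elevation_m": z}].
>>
[{"rank": 1, "e_km": 2.51, "n_km": 4.56, "elevation_m": 585}]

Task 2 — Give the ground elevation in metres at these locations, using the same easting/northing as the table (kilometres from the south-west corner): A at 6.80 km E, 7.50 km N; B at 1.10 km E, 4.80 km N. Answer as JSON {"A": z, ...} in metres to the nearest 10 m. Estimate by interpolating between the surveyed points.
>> {"A": 490, "B": 460}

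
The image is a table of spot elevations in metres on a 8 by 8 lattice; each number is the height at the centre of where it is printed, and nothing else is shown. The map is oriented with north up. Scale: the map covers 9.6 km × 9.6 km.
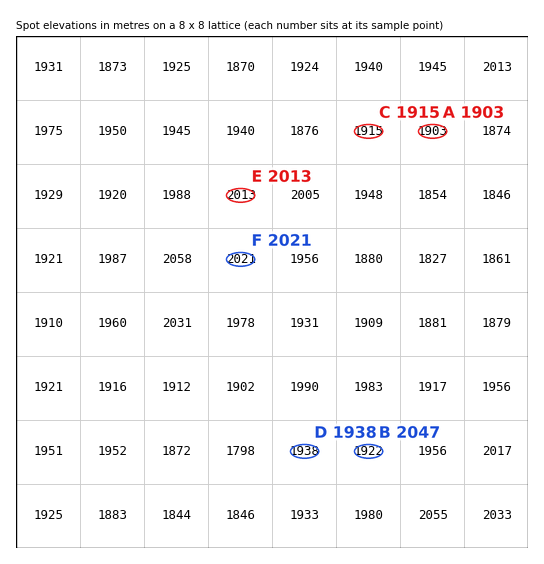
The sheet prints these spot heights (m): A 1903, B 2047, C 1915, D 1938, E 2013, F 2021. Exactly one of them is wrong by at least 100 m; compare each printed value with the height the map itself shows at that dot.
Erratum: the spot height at B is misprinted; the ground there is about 1922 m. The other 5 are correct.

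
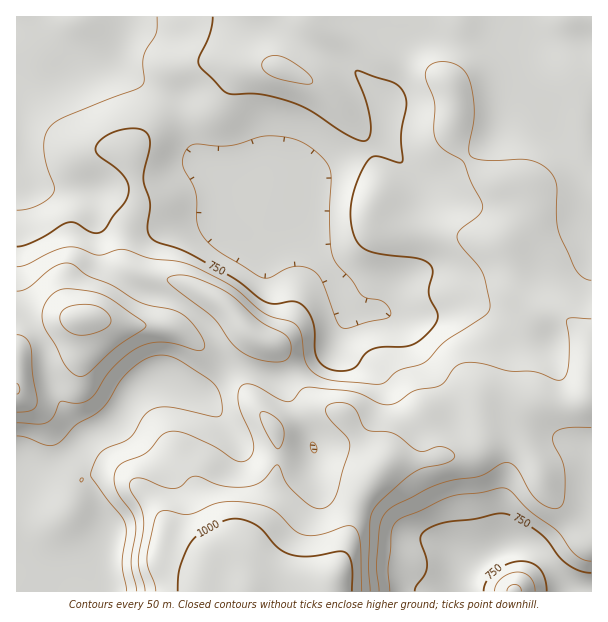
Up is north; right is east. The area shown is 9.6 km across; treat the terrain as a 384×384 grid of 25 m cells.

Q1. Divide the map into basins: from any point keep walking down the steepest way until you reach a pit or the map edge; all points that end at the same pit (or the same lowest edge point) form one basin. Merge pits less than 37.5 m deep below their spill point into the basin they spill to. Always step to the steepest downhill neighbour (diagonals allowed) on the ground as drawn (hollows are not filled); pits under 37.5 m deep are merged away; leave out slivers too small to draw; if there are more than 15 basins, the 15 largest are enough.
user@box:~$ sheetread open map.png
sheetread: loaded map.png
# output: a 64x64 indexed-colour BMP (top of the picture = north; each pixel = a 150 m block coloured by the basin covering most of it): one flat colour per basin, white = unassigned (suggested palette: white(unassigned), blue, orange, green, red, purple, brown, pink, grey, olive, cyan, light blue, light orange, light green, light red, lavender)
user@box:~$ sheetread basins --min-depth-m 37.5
<image width="64" height="64" href="data:image/bmp;base64,Qk12CAAAAAAAAHYAAAAoAAAAQAAAAEAAAAABAAQAAAAAAAAIAAATCwAAEwsAABAAAAAAAAAA////ALR3HwAOf/8ALKAsACgn1gC9Z5QAS1aMAMJ34wB/f38AIr28AM++FwDox64AeLv/AIrfmACWmP8A1bDFACIiIiIiIiIiIiIiIiIREREREzMzMzMzMzMzMzMzMzMzIiIiIiIiIiIiIiIiIhERERETMzMzMzMzMzMzMzMzMzMiIiIiIiIiIiIiIiIiEREREREzMzMzMzMzMzMzMzMzMyIiIiIiIiIiIiIiIiIRERERETMzMzMzMzMzMzMzMzMzIiIiIiIiIiIiIiIiIRERERERMzMzMzMzMzMzMzMzMzMiIiIiIiIiIiIiIiIiERERERETMzMzMzMzMzMzMzMzMyIiIiIiIiIiIiIiIiIRERERERMzMzMzMzMzMzMzMzMzIiIiIiIiIiIiIiIiIiEREREREzMzMzMzMzMzMzMzMzMiIiIiIiIiIiIiIiIiIhERERERMzMzMzMzMzMzMzMzMyIiIiIiIiIiIiIiIiIiEREREREzMzMzMzMzMzMzMzMzIiIiIiIiIiIiIiIiIiIRERERETMzMzMzMzMzMzMzMzMiIiIiIiIiIiIiIiIiIiEREREREzMzMzMzMzMzMzMzMyIiIiIiIiIiIiIiIiIiIRERERERMzMzMzMzMzMzMzMzIiIiIiIiIiIiIiIiIiIhEREREREzMzMzMzMzMzMzMzMiIiIiIiIiIiIiIiIiIiERERERERERMzMzMzMzMzMzMyIiIiIiIiIiIiIiIiIiIRERERERERERERETMzMzMzMzIiIiIiIiIiIiIiIiIiIhEREREREREREREREzMzMzMzMiIiIiIiIiIiIiIiIiIiERERERERERERERETMzMzMzMyIiIiIiIiIiIiIiIiIiIhERERERERERERERMzMzMzMzIiIiIiIiIiIiIiIiIiIiIhEREREREREREREzMzMzMzMiIiIiIiIiIiIiIiIiIiIiIhERERERERERETERMzMzMyIiIiIiIiIiIiIiIiIiIiIhERERERERERERERERERETIiIiIiIiIiIiIiIiIiIiIhEREREREREREREREREREREiIiIiIiIiIiIiIiIiIiIhERERERERERERERERERERESIiIiIiIiIiIiIiIiIiIiERERERERERERERERERERERIiIiIiIiIiIiIiIiIiIiEREREREREREREREREREREREiIiIiIiIiIiIiIiIiIiERERERERERERERERERERERERIiIiIiIiIiIiIiIiIiERERERERERERERERERERERERESIiIiIiIiIiIREiIhERERERERERERERERERERERERERESIiIiIiIhEREREhERERERERERERERERERERERERERERERERERERERERERERERERERERERERERERERERERERERERERERERERERERERERERERERERERERERERERERERERERERERERERERERERERERERERERERERERERERERERERERERERERERERERERERERERERERERERERERERERERERERERERERERERERERERERERERERERERERERERERERERERERERERERERERERERERERERERERERERERERERERERERERERERERERERERERERERERERERERERERERERERERERERERERERERERERERERERERERERERERERERERERERERERERERERERERERERERERERERERERERERERERERERERERERERERERERERERERERERERERERERERERERERERERERERERERERERERERERERERERERERERERERERERERERERERERERERERERERERERERERERERERERERERERERERERERERERERERERERERERERERERERERERERERERERERERERERERERERERERERERERERERERERERERERERERERERERERERERERERERERERERERERERERERERERERERERERERERERERERERERERERERERERERERERERERERERERERERERERERERERERERERERERERERERERERERERERERERERERERERERERERERERERERERERERERERERERERERERERERERERERERERERERERERERERERERERERERERERERERERERERERERERERERERERERERERERERERERERERERERERERERERERERERERERERERERERERERERERERERERERERERERERERERERERERERERERERERERERERERERERERERERERERERERERERERERERERERERERERERERERERERERERERERERERERERERERERERERERERERERERERERERERERERERERERERERERERERERERERERERERERERERERERERERERERERERERERERERERERERERERERERERERERERERERERERERERERERERERERERERERERERERERERERERERERERERERERERERERERERERERERERERERERERERERERERERERERERERERERERERERERERERERERERERERERERERERERERERERERERERERERERERERERERERERERERERERERERERERERERERERERERERERERERERERERERERERERERERERERERERERERERERERERERERERERERERERERERERERERERERERERERERERERERERERERERERERERERERERERERERERERERERERERERERERERERERERERERERERERERERER"/>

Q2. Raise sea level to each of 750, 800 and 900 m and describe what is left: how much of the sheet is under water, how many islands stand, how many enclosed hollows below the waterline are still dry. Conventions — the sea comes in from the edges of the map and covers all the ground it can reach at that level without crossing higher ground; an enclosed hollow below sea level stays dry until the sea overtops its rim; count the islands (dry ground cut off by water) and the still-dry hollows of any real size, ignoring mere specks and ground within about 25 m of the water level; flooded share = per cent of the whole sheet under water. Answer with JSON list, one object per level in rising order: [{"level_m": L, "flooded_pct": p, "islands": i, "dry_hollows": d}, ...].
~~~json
[{"level_m": 750, "flooded_pct": 27, "islands": 0, "dry_hollows": 0}, {"level_m": 800, "flooded_pct": 56, "islands": 0, "dry_hollows": 0}, {"level_m": 900, "flooded_pct": 89, "islands": 1, "dry_hollows": 0}]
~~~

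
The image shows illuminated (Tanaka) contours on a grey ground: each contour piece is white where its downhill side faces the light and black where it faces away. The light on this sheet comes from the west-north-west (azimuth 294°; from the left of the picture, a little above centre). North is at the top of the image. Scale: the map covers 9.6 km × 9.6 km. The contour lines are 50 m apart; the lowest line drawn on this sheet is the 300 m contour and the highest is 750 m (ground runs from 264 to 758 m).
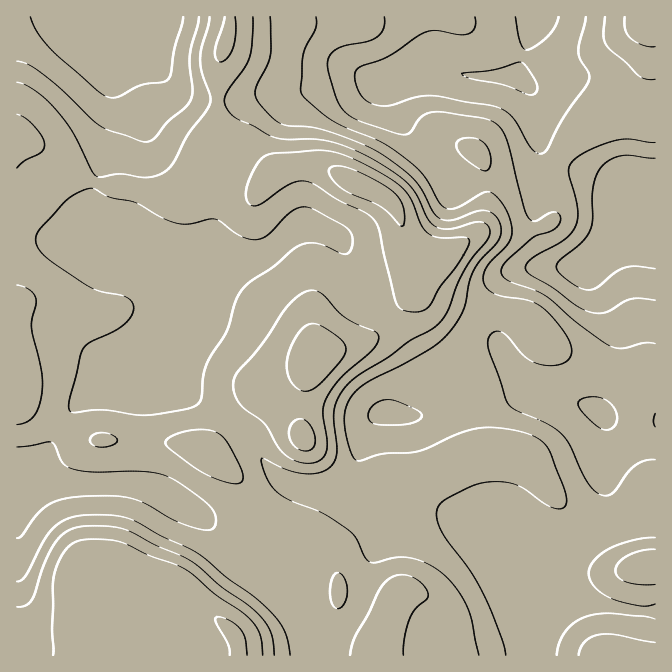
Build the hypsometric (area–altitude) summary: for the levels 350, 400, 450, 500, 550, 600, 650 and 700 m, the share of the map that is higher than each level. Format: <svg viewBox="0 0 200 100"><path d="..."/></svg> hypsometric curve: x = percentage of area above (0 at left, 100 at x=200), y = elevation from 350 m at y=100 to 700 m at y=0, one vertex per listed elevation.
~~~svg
<svg viewBox="0 0 200 100"><path d="M184 100l-13-14-20-15-30-14-42-14-47-14-18-15-5-14"/></svg>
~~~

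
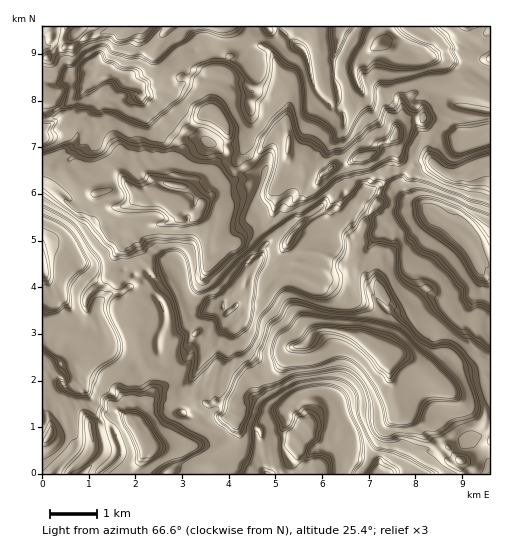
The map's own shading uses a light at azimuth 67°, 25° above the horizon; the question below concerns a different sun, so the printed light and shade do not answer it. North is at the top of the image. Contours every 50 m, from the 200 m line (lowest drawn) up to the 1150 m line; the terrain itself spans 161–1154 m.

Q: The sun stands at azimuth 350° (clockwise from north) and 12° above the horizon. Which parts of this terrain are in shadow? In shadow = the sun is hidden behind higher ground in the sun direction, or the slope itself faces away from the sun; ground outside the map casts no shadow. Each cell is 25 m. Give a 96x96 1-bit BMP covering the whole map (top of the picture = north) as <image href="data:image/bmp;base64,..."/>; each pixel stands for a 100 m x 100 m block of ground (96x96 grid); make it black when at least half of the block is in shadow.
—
<image width="96" height="96" href="data:image/bmp;base64,Qk2+BAAAAAAAAD4AAAAoAAAAYAAAAGAAAAABAAEAAAAAAIAEAAATCwAAEwsAAAIAAAAAAAAA////AAAAAABON4AAAAAGfDgAAABvHcAAAAAH/DgAAAAXjsAAAAAB/BgAAfALxkgAAAAA/AgAAfAB4AcPgAAEfAgAAPAA8AffwAAOAAAAAAAA8A//4AAOAAAAAwDAcB//4AAfAAAAAAHAcB+/wAAfwAAAAAHg8D+/AAIf4AAAAABg//9+AKIv4AAAAABh//93A/An8AIAAAAH//9GB/Bn4AIAAAAH//8AA/gD4AIAAAAP//+AAfgBwBAAAAAP//+AP/wAQBAAAAAP//+Ac/wAIAAAH8Af///A+f4AAAAAP/gcP//B/f8AAAAAf/gAP4PB//+AAAAA//B4P8AA///AAAAA//B8H8AAf//wAAIh//B4H8AAf//+AAf7//t4D8ADP////B/////4A8ADH//////////gAcABj//////////AAIADgf////////8AAAABD/////////8QAAAAH///////7/94AAAGH///////w/18AAAG33//////B/d+AAAAPh//////B49+AAAAPA/////+Dw/+AAAAfY////4cDh/+AwAAGM////4QHB//Q8AAAEb//z4Z2D9P5+AQAAZ//wU78H9H4/AwAAd//4Pz4fdD4fBwAAc//4P3x8fH8DBwAAcfB4fn/+/H+AAgAAeAAwfH///H+AEAAAeAAAfP///D+AAAAAeAAIeMf/kB6AAAAAOAAcHwf/gAQAAAAAOAAcDw//AAAAAAAAGAA8Hw/+AAAAAAAAAAAePx/+AAAAAAAAAAAffx/8AAAAAAAAGYAPv7/4AAAAAAACAcAHv/vwAAAAAAAHAcAP/HPgAAAAAAAHAOAPwGfAAAAAAAABgHAPwGeAAAAADgABADgHwM4AAAAADgAAABwB4IwAAAAAA4AAAAcA4IAAAAAIP+AAAAGA8AAAAAA///MAAACAeAAAAAAf//cAAAAAfAAAAwHH//+ADAAAHAAAAwP///+AHAAAGAAAA4P///wAHAAACAAH94H///jIDgPAAAAP98f////8DgH4AAA/9//////+DgH/AAD/9////+f3Bgf/4AH////////jhg//+AP////////hwA///Af////////g4A///8ff//////HAeJ///8OR//////AAP9///8AANzf///AAP9///+AAAD////AAf//v//4AB3////AY/+fn//+AA/////h878fD///AAf/////458+B///gA//////4d88B///j+///9//wM8AA///v8P//8//wOMAA///uAB//8f/gOAAAv//gAB//MH/AeAAR///wAI//wD+AHHAB///4A4f/oD/wPnAB///8AYH4AB/8f/AC///8AABwAB//n/AC///8AAAAAF//D/gY///8AAAAAA/+D/gd///8AAAAAA/8B/gc///cDAAAAAPwB7g8PAHAHgAAAABABzg8AAAAPgAAAAAADnAeAAAIE/AAAAAAHAAeOAAAAPgAAAAAPAAOPAAAADwAAAAADAAOHgAAAA/AAAAAHgAGDgAAAIbAAgAAAAAGAAAAA="/>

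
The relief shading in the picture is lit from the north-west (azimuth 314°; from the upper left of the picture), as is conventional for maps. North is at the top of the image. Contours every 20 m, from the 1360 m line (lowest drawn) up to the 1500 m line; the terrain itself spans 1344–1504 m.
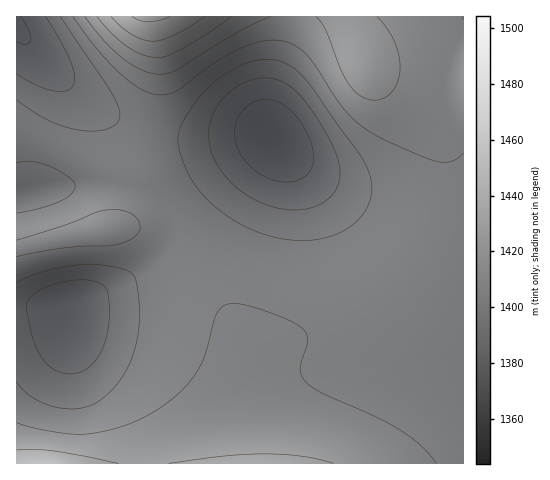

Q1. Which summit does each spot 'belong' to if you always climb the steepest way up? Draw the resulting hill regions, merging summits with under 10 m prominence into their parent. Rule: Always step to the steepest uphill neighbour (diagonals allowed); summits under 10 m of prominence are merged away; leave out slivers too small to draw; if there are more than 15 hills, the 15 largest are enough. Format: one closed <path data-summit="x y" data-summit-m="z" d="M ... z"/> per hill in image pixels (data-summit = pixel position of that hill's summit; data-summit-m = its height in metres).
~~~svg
<path data-summit="42 463" data-summit-m="1457" d="M274 140l-21 14-45 38-24 24-21 35-26 24-26 14-42 16-53 2 1 157 447-1 0-217-79-32-52-25-31-21z"/><path data-summit="148 17" data-summit-m="1504" d="M290 16l-273 0-1 177 6 0 25-5 42-4 65 4 88-41 23-9 8 0-4-13 0-19 5-25 15-50z"/><path data-summit="364 63" data-summit-m="1448" d="M463 16l-172 0-2 15-15 50-5 25 0 19 4 12 21 24 19 15 47 27 103 43 1-103-7-12-6-22 0-28 5-24 8-18z"/><path data-summit="103 229" data-summit-m="1426" d="M274 138l-9 0-23 9-88 41-65-4-42 4-30 5-1 113 53-1 42-16 26-14 26-24 21-35 24-24z"/>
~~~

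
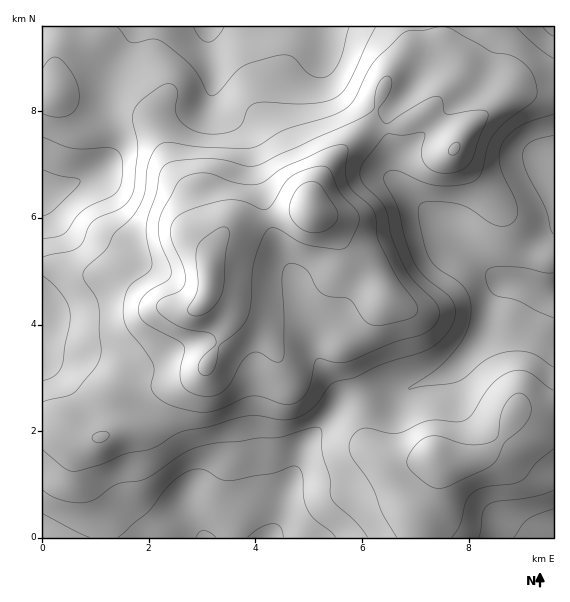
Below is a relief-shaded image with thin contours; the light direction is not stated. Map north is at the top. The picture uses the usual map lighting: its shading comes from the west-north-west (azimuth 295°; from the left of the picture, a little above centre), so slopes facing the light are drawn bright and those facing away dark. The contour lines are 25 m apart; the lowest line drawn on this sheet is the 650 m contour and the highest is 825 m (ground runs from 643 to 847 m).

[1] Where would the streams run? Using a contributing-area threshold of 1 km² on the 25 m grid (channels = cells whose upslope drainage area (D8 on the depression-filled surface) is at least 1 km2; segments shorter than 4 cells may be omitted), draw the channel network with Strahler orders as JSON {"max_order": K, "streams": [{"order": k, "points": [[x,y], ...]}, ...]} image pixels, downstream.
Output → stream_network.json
{"max_order": 3, "streams": [{"order": 1, "points": [[152, 537], [203, 537]]}, {"order": 1, "points": [[263, 537], [267, 537]]}, {"order": 1, "points": [[324, 537], [269, 537]]}, {"order": 1, "points": [[516, 537], [553, 537]]}, {"order": 1, "points": [[553, 513], [553, 537]]}, {"order": 1, "points": [[192, 489], [192, 492], [191, 493], [191, 513], [200, 527], [203, 537]]}, {"order": 2, "points": [[407, 389], [447, 373], [455, 367], [456, 367], [468, 355]]}, {"order": 1, "points": [[457, 367], [468, 356], [468, 355]]}, {"order": 1, "points": [[132, 364], [125, 357], [120, 355], [44, 355], [43, 353]]}, {"order": 1, "points": [[48, 360], [43, 355], [43, 353]]}, {"order": 2, "points": [[317, 357], [321, 365], [328, 372], [328, 373], [336, 383], [336, 385], [337, 387], [337, 407], [331, 415], [331, 416], [304, 443], [300, 451], [299, 461], [297, 463], [295, 473], [289, 481], [283, 497], [283, 501], [281, 503], [281, 511], [280, 512], [280, 517], [279, 519], [279, 521], [269, 537]]}, {"order": 2, "points": [[468, 355], [481, 341], [488, 329], [489, 321], [491, 320], [492, 307], [493, 305], [496, 296], [508, 283], [513, 283]]}, {"order": 2, "points": [[43, 353], [43, 339]]}, {"order": 1, "points": [[319, 339], [317, 340], [317, 357]]}, {"order": 1, "points": [[43, 309], [43, 339]]}, {"order": 1, "points": [[553, 303], [553, 293]]}, {"order": 3, "points": [[513, 283], [519, 283], [525, 285], [529, 285], [533, 288], [540, 289], [541, 291], [544, 291], [545, 292], [553, 292], [553, 293]]}, {"order": 1, "points": [[295, 279], [296, 287], [297, 288], [297, 292], [299, 293], [299, 297], [300, 299], [301, 305], [304, 309], [305, 317], [307, 319], [307, 323], [308, 324], [308, 332], [311, 339], [311, 343], [312, 344], [313, 351], [317, 357]]}, {"order": 2, "points": [[492, 276], [499, 280], [512, 281], [513, 283]]}, {"order": 1, "points": [[140, 260], [125, 245], [121, 243], [119, 243], [117, 241], [87, 241], [84, 240], [43, 199], [43, 192]]}, {"order": 1, "points": [[464, 252], [467, 253], [475, 261], [476, 261], [491, 276], [492, 276]]}, {"order": 2, "points": [[456, 237], [463, 245], [463, 247], [492, 276]]}, {"order": 2, "points": [[432, 216], [440, 221], [456, 237]]}, {"order": 1, "points": [[400, 184], [432, 216]]}, {"order": 1, "points": [[109, 180], [103, 177], [89, 177]]}, {"order": 1, "points": [[391, 180], [393, 181], [417, 205], [419, 205], [425, 212], [432, 216]]}, {"order": 2, "points": [[89, 177], [87, 177], [83, 180], [80, 180], [76, 183], [73, 183], [69, 185], [67, 185], [61, 188], [56, 188], [55, 189], [43, 189], [43, 192]]}, {"order": 1, "points": [[553, 175], [553, 168]]}, {"order": 1, "points": [[549, 163], [553, 164], [553, 168]]}, {"order": 1, "points": [[253, 141], [213, 101], [213, 53], [212, 52]]}, {"order": 1, "points": [[208, 104], [209, 101], [209, 97], [211, 96], [211, 88], [212, 87], [212, 52]]}, {"order": 1, "points": [[325, 60], [325, 27], [323, 27]]}, {"order": 1, "points": [[427, 60], [428, 59], [428, 48], [427, 47], [427, 27], [420, 27]]}, {"order": 1, "points": [[120, 57], [133, 37], [133, 27], [139, 27]]}, {"order": 1, "points": [[492, 57], [492, 43], [508, 27], [553, 27]]}, {"order": 1, "points": [[321, 53], [321, 27], [323, 27]]}, {"order": 2, "points": [[212, 52], [212, 43], [211, 41], [211, 27]]}, {"order": 1, "points": [[249, 27], [211, 27]]}]}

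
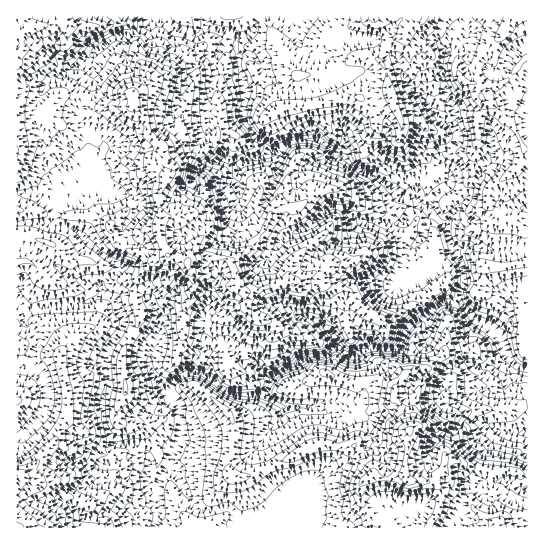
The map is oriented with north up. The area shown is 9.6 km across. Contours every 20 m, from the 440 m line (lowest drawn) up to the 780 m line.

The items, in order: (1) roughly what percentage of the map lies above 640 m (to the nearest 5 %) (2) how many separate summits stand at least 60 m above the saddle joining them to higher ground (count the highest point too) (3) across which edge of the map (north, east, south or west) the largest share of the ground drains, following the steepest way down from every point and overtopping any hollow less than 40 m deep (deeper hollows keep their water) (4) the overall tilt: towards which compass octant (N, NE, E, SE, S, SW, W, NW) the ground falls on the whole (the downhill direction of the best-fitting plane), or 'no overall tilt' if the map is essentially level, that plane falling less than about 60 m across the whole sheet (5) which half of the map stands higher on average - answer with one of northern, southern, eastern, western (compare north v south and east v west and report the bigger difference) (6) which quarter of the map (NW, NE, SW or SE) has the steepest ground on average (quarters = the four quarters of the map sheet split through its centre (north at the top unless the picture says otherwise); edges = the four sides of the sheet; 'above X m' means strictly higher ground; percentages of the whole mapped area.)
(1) Roughly 40 % of the ground is higher than 640 m.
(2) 5 summits rise at least 60 m above their surroundings.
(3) Most of the ground drains across the eastern edge.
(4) On the whole the ground falls towards the east.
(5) On average the western half of the map is the higher ground.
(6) The steepest ground, on average, is in the south-east quarter.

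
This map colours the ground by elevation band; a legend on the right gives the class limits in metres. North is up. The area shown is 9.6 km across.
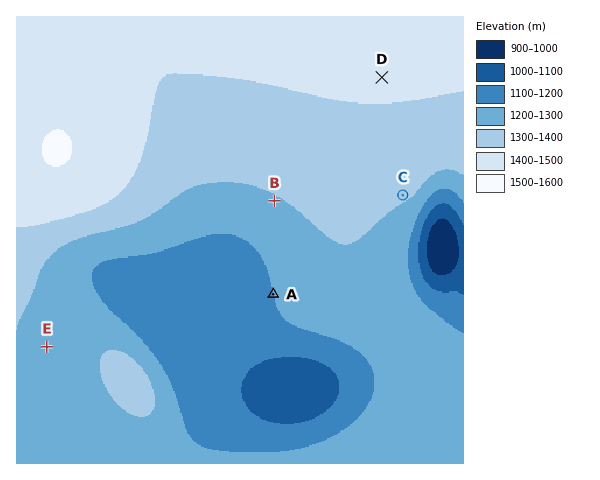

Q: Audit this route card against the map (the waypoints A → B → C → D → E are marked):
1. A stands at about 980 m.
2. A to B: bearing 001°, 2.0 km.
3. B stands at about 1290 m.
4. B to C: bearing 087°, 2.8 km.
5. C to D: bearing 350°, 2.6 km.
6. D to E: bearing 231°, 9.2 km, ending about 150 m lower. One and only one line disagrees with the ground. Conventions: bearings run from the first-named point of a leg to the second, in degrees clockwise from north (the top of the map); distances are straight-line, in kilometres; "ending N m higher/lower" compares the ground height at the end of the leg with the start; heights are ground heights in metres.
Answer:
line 1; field height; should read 1200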